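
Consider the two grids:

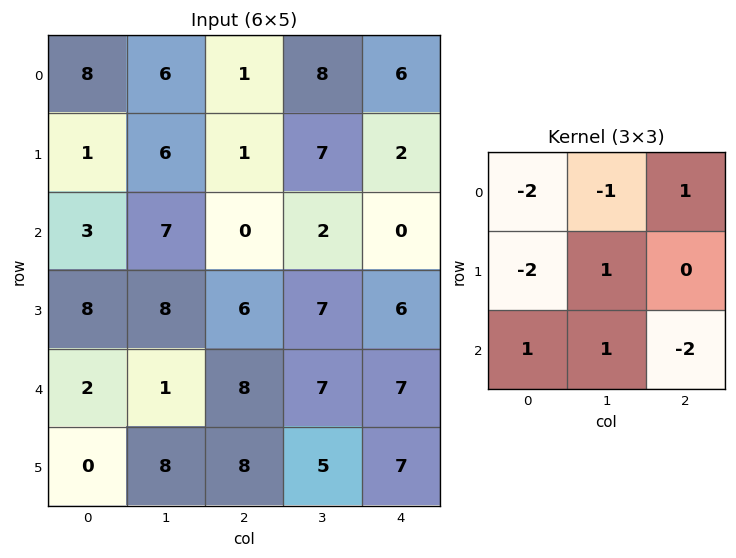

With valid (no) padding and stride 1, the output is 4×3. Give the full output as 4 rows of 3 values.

-7 -13 3
-2 -20 -4
-34 -27 -6
-29 -3 -23

Output[0,0]: The receptive field on the input at this output position is [8 6 1 / 1 6 1 / 3 7 0]. Elementwise product with the kernel and sum: 8·-2 + 6·-1 + 1·1 + 1·-2 + 6·1 + 3·1 + 7·1 + 0·-2.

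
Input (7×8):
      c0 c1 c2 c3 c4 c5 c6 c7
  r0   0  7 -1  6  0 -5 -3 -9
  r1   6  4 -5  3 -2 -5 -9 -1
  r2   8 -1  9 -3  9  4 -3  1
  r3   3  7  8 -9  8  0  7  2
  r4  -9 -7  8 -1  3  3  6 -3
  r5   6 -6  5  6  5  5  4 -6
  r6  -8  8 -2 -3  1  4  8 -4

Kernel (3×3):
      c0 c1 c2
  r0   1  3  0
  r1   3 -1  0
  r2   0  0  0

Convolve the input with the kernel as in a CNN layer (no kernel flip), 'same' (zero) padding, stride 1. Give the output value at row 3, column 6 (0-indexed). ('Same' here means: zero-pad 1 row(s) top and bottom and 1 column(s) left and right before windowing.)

The receptive field on the zero-padded input at this output position is [4 -3 1 / 0 7 2 / 3 6 -3]. Elementwise product with the kernel and sum: 4·1 + -3·3 + 0·3 + 7·-1.

-12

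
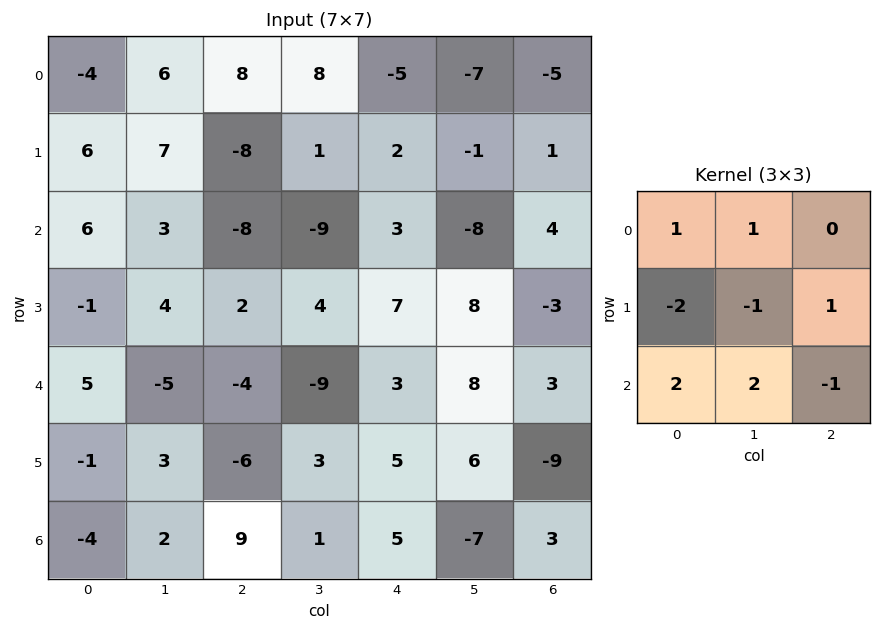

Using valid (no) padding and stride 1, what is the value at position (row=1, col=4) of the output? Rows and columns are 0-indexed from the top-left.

The receptive field on the input at this output position is [2 -1 1 / 3 -8 4 / 7 8 -3]. Elementwise product with the kernel and sum: 2·1 + -1·1 + 3·-2 + -8·-1 + 4·1 + 7·2 + 8·2 + -3·-1.

40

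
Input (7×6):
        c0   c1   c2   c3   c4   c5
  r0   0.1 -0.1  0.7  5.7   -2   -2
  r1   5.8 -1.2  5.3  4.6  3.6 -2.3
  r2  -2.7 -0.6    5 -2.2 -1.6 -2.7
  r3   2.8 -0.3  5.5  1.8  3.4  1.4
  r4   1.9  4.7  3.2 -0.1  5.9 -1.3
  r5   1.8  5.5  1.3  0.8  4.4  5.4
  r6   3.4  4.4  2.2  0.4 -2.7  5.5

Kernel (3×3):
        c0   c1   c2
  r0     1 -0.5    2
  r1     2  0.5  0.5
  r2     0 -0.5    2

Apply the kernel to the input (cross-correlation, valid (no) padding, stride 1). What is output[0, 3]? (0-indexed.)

7.95

The receptive field on the input at this output position is [5.7 -2 -2 / 4.6 3.6 -2.3 / -2.2 -1.6 -2.7]. Elementwise product with the kernel and sum: 5.7·1 + -2·-0.5 + -2·2 + 4.6·2 + 3.6·0.5 + -2.3·0.5 + -1.6·-0.5 + -2.7·2.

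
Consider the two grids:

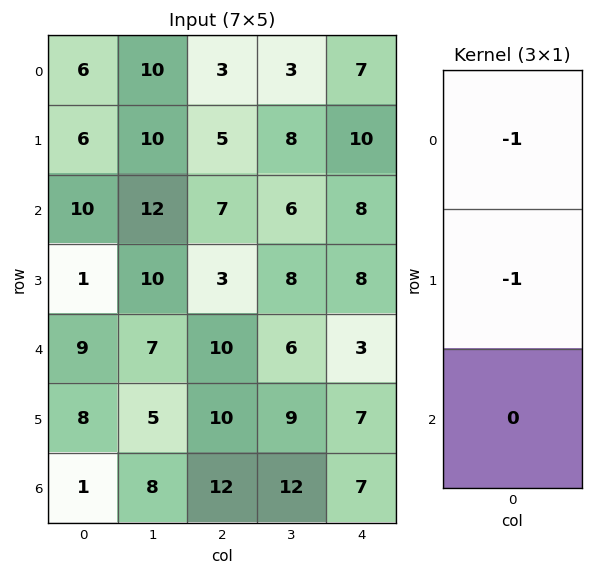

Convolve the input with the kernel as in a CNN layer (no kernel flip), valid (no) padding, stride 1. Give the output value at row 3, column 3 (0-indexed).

-14

The receptive field on the input at this output position is [8 / 6 / 9]. Elementwise product with the kernel and sum: 8·-1 + 6·-1.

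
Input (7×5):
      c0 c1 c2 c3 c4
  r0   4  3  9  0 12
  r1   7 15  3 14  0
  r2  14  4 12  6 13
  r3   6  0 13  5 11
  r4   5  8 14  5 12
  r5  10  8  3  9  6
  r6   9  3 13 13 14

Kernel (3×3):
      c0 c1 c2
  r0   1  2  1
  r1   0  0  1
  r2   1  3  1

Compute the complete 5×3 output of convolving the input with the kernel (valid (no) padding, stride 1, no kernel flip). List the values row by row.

Output[0,0]: The receptive field on the input at this output position is [4 3 9 / 7 15 3 / 14 4 12]. Elementwise product with the kernel and sum: 4·1 + 3·2 + 9·1 + 3·1 + 14·1 + 4·3 + 12·1.

60 81 64
71 85 83
90 94 89
70 62 82
69 105 108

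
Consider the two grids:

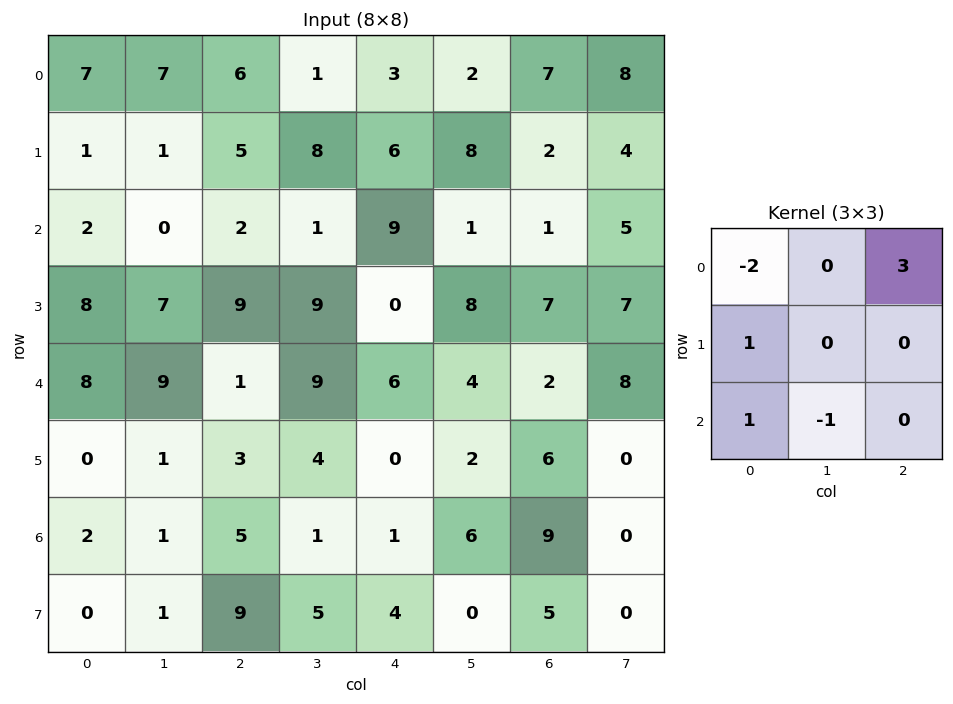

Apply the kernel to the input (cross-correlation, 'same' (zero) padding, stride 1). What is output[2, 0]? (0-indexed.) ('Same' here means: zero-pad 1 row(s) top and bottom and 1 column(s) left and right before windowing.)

-5

The receptive field on the zero-padded input at this output position is [0 1 1 / 0 2 0 / 0 8 7]. Elementwise product with the kernel and sum: 0·-2 + 1·3 + 0·1 + 0·1 + 8·-1.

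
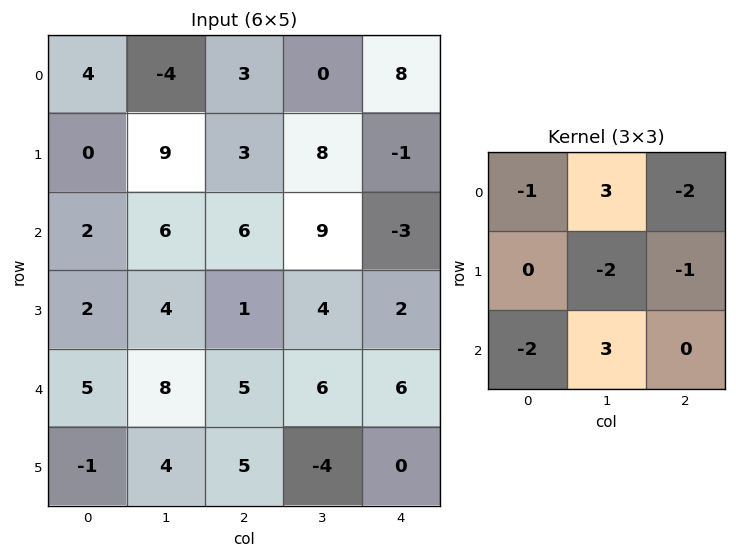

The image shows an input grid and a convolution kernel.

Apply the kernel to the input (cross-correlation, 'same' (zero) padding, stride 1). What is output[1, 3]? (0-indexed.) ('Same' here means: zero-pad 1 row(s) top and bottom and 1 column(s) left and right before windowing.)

The receptive field on the zero-padded input at this output position is [3 0 8 / 3 8 -1 / 6 9 -3]. Elementwise product with the kernel and sum: 3·-1 + 0·3 + 8·-2 + 8·-2 + -1·-1 + 6·-2 + 9·3.

-19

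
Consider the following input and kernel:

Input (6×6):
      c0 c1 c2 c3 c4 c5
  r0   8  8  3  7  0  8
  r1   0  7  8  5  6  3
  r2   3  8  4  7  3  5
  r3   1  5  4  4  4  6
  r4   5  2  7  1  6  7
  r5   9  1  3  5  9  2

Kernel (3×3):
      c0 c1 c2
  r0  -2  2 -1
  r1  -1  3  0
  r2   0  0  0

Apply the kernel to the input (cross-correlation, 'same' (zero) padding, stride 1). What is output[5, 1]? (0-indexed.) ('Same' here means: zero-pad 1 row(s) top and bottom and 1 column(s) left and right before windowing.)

-19

The receptive field on the zero-padded input at this output position is [5 2 7 / 9 1 3 / 0 0 0]. Elementwise product with the kernel and sum: 5·-2 + 2·2 + 7·-1 + 9·-1 + 1·3.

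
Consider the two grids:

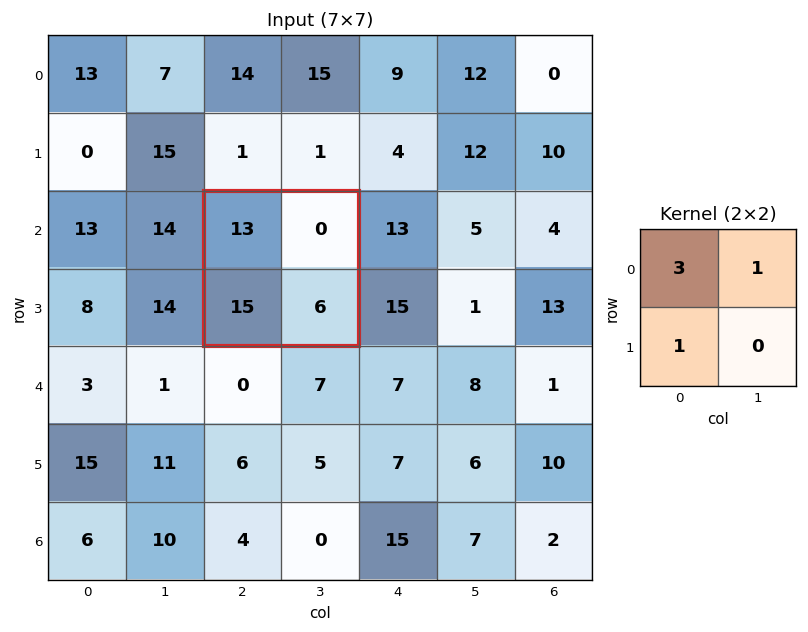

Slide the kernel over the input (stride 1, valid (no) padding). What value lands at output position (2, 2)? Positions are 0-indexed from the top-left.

54

The receptive field on the input at this output position is [13 0 / 15 6]. Elementwise product with the kernel and sum: 13·3 + 0·1 + 15·1.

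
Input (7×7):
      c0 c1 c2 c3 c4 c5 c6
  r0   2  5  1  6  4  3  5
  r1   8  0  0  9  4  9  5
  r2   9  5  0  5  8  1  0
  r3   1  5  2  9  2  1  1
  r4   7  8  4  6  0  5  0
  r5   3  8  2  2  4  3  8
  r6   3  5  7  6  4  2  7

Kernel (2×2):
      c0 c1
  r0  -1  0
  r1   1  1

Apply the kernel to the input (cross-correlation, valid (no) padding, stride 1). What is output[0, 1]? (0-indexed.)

The receptive field on the input at this output position is [5 1 / 0 0]. Elementwise product with the kernel and sum: 5·-1 + 0·1 + 0·1.

-5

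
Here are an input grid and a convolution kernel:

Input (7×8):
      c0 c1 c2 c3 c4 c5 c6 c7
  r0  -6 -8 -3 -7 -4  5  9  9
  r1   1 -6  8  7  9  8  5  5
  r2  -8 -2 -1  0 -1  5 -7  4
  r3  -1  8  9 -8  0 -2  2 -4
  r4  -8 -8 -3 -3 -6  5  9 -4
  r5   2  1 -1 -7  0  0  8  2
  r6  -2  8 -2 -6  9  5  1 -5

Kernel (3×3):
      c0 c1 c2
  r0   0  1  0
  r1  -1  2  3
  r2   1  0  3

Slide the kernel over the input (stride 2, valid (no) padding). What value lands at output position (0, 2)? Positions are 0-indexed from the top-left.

5

The receptive field on the input at this output position is [-4 5 9 / 9 8 5 / -1 5 -7]. Elementwise product with the kernel and sum: 5·1 + 9·-1 + 8·2 + 5·3 + -1·1 + -7·3.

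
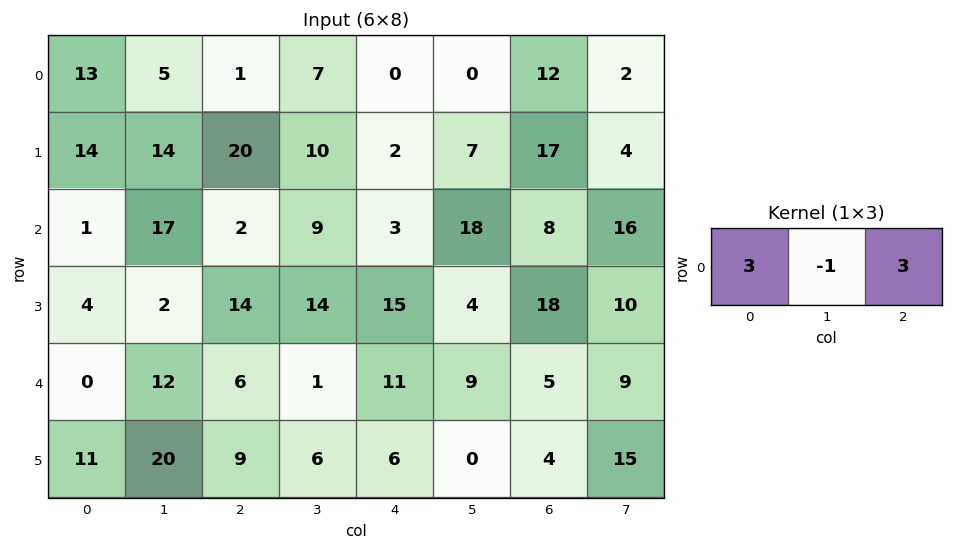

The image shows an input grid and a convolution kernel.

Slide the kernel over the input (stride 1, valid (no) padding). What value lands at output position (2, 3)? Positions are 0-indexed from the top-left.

The receptive field on the input at this output position is [9 3 18]. Elementwise product with the kernel and sum: 9·3 + 3·-1 + 18·3.

78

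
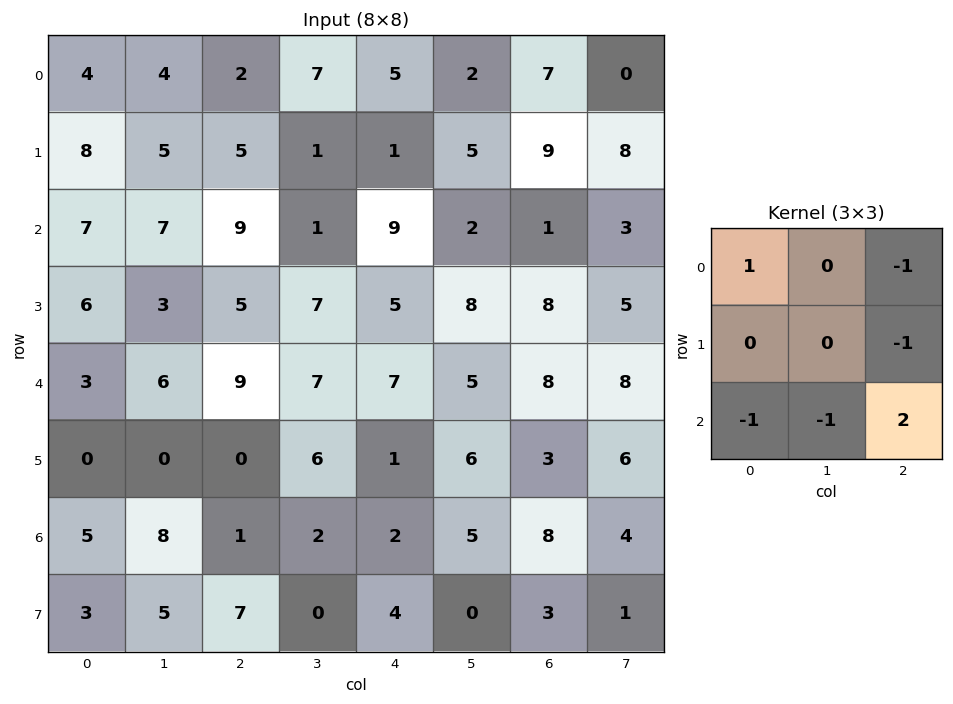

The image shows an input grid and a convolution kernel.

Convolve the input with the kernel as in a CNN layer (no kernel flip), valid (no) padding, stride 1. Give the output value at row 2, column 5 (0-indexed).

The receptive field on the input at this output position is [2 1 3 / 8 8 5 / 5 8 8]. Elementwise product with the kernel and sum: 2·1 + 3·-1 + 5·-1 + 5·-1 + 8·-1 + 8·2.

-3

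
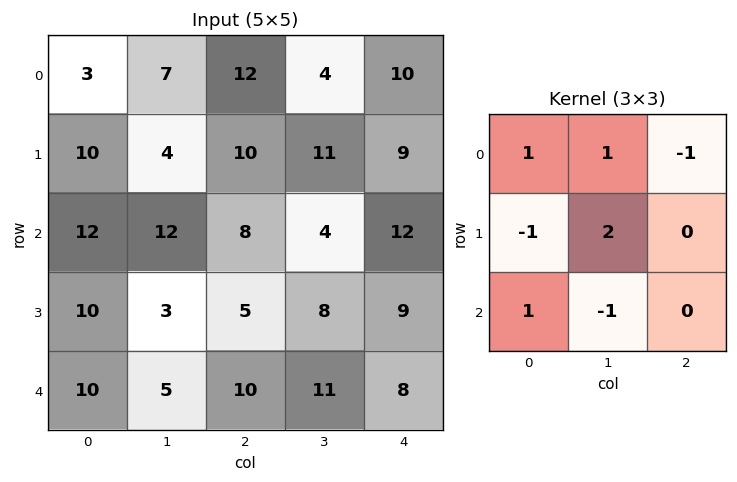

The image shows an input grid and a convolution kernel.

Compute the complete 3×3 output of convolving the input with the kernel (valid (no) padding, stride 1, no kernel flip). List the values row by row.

Output[0,0]: The receptive field on the input at this output position is [3 7 12 / 10 4 10 / 12 12 8]. Elementwise product with the kernel and sum: 3·1 + 7·1 + 12·-1 + 10·-1 + 4·2 + 12·1 + 12·-1.
Output[0,1]: The receptive field on the input at this output position is [7 12 4 / 4 10 11 / 12 8 4]. Elementwise product with the kernel and sum: 7·1 + 12·1 + 4·-1 + 4·-1 + 10·2 + 12·1 + 8·-1.

-4 35 22
23 5 9
17 18 10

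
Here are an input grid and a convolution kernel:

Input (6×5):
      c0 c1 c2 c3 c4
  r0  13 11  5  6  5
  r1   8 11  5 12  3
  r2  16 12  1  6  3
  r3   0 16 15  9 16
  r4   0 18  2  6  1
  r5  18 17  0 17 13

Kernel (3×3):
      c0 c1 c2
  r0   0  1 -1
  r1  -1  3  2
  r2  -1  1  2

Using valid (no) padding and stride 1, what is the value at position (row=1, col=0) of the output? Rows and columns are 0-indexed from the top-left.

The receptive field on the input at this output position is [8 11 5 / 16 12 1 / 0 16 15]. Elementwise product with the kernel and sum: 11·1 + 5·-1 + 16·-1 + 12·3 + 1·2 + 0·-1 + 16·1 + 15·2.

74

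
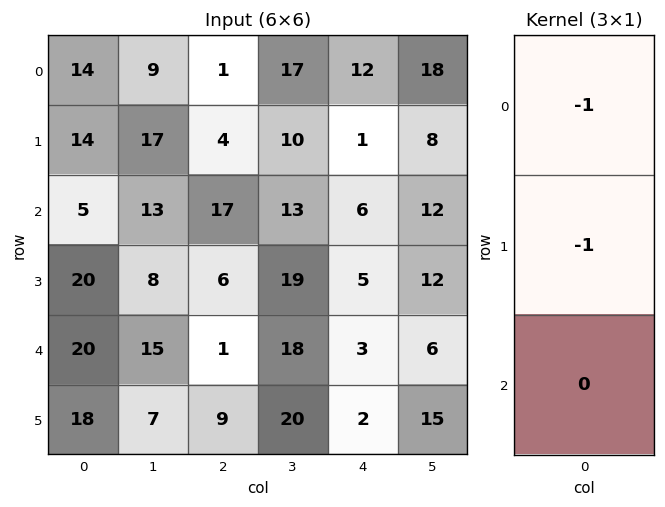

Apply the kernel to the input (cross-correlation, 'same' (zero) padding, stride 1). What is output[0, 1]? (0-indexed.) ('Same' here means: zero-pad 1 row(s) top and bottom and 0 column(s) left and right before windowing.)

The receptive field on the zero-padded input at this output position is [0 / 9 / 17]. Elementwise product with the kernel and sum: 0·-1 + 9·-1.

-9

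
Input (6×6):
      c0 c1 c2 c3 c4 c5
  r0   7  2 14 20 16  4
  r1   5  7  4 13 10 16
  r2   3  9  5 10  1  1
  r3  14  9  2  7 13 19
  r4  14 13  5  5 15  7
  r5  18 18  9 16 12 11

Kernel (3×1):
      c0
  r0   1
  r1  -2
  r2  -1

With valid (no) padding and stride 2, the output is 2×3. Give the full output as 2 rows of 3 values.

Output[0,0]: The receptive field on the input at this output position is [7 / 5 / 3]. Elementwise product with the kernel and sum: 7·1 + 5·-2 + 3·-1.

-6 1 -5
-39 -4 -40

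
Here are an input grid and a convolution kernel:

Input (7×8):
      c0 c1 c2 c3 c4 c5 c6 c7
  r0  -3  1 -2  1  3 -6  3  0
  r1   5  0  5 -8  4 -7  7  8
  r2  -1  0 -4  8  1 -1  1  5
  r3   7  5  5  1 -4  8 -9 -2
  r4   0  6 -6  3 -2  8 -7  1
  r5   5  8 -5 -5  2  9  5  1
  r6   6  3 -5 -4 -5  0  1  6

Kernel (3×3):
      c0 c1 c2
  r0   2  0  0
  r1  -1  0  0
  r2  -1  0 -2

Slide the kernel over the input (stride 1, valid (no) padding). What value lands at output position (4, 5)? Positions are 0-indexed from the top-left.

-5

The receptive field on the input at this output position is [8 -7 1 / 9 5 1 / 0 1 6]. Elementwise product with the kernel and sum: 8·2 + 9·-1 + 0·-1 + 6·-2.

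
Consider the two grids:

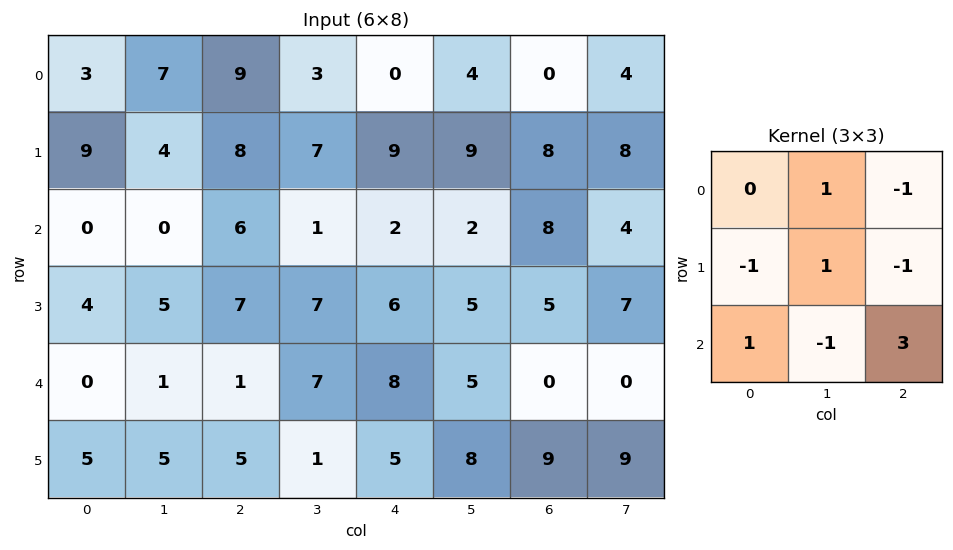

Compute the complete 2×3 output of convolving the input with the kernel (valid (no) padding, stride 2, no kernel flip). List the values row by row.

Output[0,0]: The receptive field on the input at this output position is [3 7 9 / 9 4 8 / 0 0 6]. Elementwise product with the kernel and sum: 7·1 + 9·-1 + 9·-1 + 4·1 + 8·-1 + 0·1 + 0·-1 + 6·3.

3 4 20
-10 11 -9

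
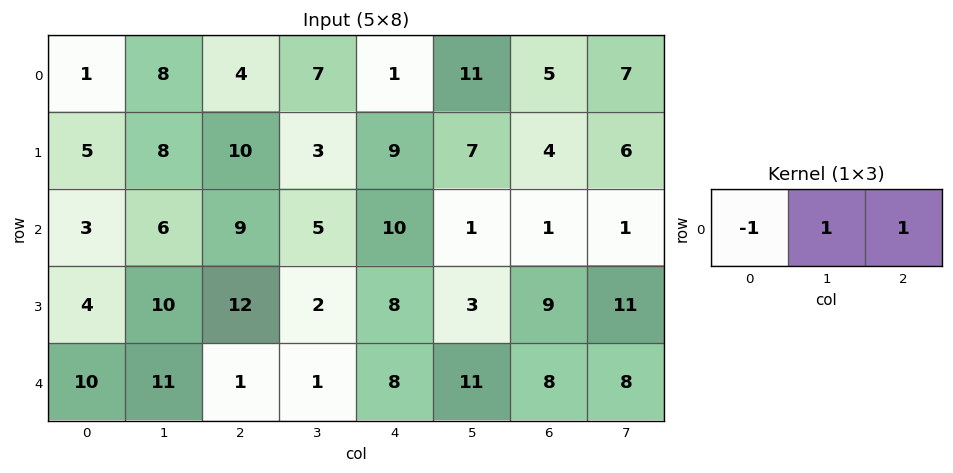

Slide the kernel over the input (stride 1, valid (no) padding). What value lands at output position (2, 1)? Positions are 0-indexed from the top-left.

8

The receptive field on the input at this output position is [6 9 5]. Elementwise product with the kernel and sum: 6·-1 + 9·1 + 5·1.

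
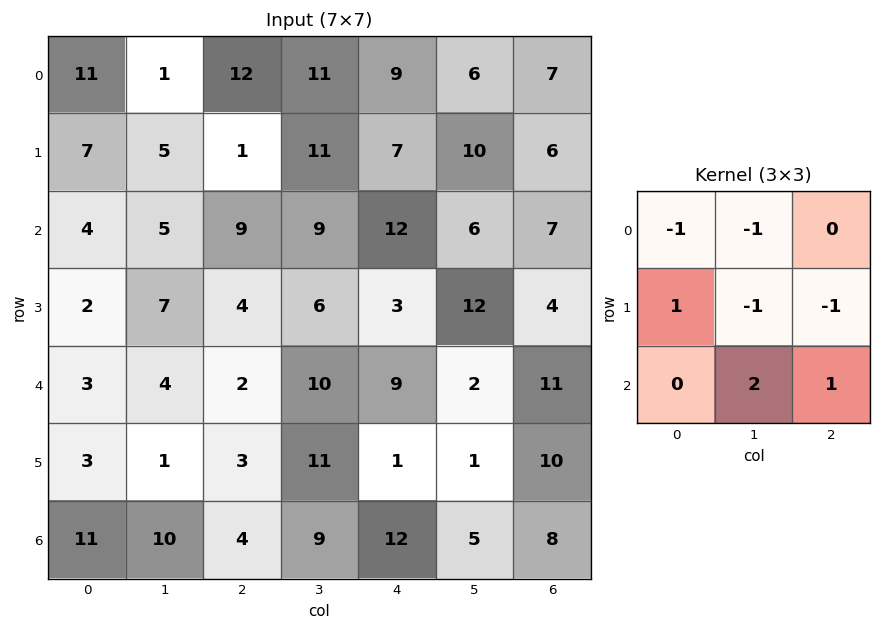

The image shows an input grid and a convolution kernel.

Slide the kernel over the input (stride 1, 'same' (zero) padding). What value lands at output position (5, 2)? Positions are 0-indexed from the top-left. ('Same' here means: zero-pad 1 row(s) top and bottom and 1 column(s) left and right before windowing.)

-2

The receptive field on the zero-padded input at this output position is [4 2 10 / 1 3 11 / 10 4 9]. Elementwise product with the kernel and sum: 4·-1 + 2·-1 + 1·1 + 3·-1 + 11·-1 + 4·2 + 9·1.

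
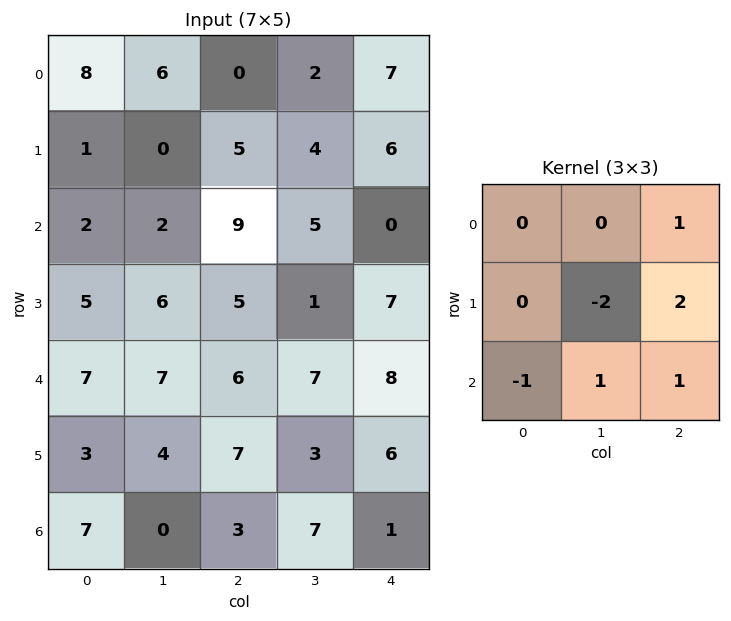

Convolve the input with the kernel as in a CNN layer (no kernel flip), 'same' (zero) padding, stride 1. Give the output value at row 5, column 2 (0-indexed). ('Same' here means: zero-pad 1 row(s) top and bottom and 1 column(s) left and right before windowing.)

9

The receptive field on the zero-padded input at this output position is [7 6 7 / 4 7 3 / 0 3 7]. Elementwise product with the kernel and sum: 7·1 + 7·-2 + 3·2 + 0·-1 + 3·1 + 7·1.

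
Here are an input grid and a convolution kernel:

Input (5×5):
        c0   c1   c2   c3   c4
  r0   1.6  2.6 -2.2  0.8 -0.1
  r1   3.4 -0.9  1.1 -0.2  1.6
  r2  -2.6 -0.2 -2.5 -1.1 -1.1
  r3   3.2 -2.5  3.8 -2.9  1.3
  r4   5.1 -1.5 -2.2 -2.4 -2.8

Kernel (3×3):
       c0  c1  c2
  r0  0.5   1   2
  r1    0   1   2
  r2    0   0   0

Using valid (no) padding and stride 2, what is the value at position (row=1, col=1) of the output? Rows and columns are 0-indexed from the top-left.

The receptive field on the input at this output position is [-2.5 -1.1 -1.1 / 3.8 -2.9 1.3 / -2.2 -2.4 -2.8]. Elementwise product with the kernel and sum: -2.5·0.5 + -1.1·1 + -1.1·2 + -2.9·1 + 1.3·2.

-4.85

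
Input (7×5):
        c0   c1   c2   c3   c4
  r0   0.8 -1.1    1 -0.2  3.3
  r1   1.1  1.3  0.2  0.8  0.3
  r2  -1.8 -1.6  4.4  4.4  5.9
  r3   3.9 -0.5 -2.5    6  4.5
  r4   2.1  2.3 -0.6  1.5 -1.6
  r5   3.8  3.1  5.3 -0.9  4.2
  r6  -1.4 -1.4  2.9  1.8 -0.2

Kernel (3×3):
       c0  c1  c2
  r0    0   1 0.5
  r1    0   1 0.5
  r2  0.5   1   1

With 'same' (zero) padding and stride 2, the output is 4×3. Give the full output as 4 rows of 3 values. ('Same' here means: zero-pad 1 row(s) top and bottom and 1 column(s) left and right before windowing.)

2.65 2.55 4
2.55 10.45 13.7
13.8 6.6 6.65
3.25 8.65 4

Output[0,0]: The receptive field on the zero-padded input at this output position is [0 0 0 / 0 0.8 -1.1 / 0 1.1 1.3]. Elementwise product with the kernel and sum: 0·1 + 0·0.5 + 0.8·1 + -1.1·0.5 + 0·0.5 + 1.1·1 + 1.3·1.
Output[0,1]: The receptive field on the zero-padded input at this output position is [0 0 0 / -1.1 1 -0.2 / 1.3 0.2 0.8]. Elementwise product with the kernel and sum: 0·1 + 0·0.5 + 1·1 + -0.2·0.5 + 1.3·0.5 + 0.2·1 + 0.8·1.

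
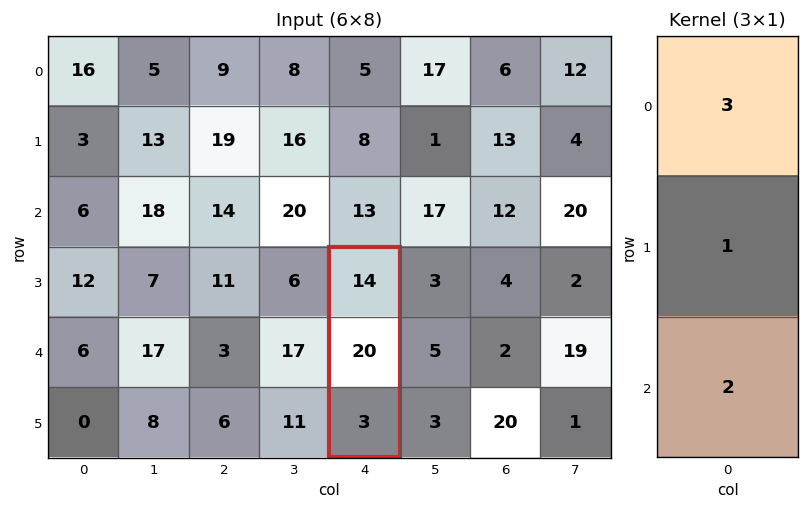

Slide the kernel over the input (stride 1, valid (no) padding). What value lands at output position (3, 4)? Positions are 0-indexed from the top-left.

The receptive field on the input at this output position is [14 / 20 / 3]. Elementwise product with the kernel and sum: 14·3 + 20·1 + 3·2.

68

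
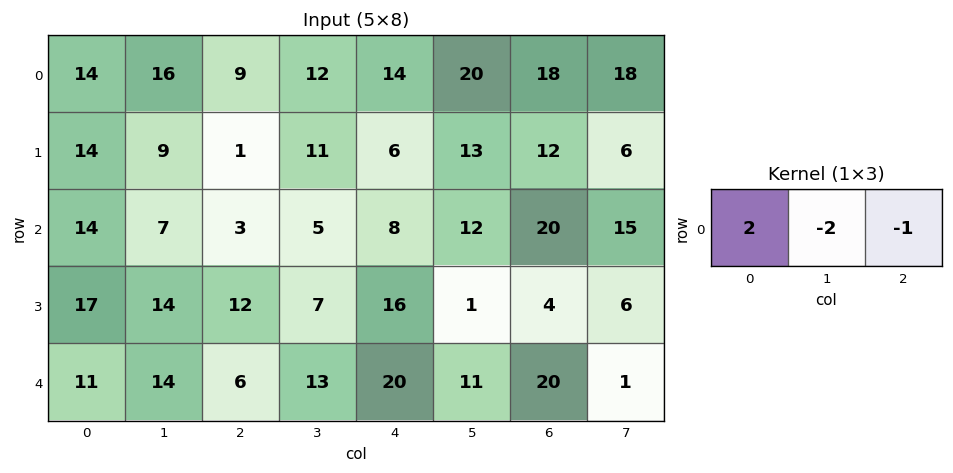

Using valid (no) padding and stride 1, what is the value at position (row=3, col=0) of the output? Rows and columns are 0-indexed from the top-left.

The receptive field on the input at this output position is [17 14 12]. Elementwise product with the kernel and sum: 17·2 + 14·-2 + 12·-1.

-6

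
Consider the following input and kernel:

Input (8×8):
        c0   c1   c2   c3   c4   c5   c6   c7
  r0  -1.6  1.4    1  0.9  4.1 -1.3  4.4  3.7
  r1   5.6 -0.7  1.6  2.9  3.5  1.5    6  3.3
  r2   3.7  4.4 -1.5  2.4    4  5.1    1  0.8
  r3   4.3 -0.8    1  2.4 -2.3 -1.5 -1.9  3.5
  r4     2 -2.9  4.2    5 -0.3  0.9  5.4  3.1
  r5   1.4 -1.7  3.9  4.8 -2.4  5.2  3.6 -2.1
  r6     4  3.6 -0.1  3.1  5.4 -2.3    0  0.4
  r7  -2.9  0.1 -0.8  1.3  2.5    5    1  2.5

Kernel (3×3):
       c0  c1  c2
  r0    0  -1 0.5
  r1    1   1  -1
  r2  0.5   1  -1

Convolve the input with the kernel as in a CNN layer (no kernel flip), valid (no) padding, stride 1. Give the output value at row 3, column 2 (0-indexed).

15.1

The receptive field on the input at this output position is [1 2.4 -2.3 / 4.2 5 -0.3 / 3.9 4.8 -2.4]. Elementwise product with the kernel and sum: 2.4·-1 + -2.3·0.5 + 4.2·1 + 5·1 + -0.3·-1 + 3.9·0.5 + 4.8·1 + -2.4·-1.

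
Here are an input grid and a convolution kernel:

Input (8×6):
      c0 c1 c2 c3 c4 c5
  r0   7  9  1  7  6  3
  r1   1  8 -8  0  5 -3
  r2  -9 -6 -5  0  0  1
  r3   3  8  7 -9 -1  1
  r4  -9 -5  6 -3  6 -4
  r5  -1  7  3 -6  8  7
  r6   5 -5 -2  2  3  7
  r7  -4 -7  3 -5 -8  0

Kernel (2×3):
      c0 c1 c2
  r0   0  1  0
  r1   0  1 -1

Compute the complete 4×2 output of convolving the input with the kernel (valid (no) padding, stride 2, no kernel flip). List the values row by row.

Output[0,0]: The receptive field on the input at this output position is [7 9 1 / 1 8 -8]. Elementwise product with the kernel and sum: 9·1 + 8·1 + -8·-1.

25 2
-5 -8
-1 -17
-15 5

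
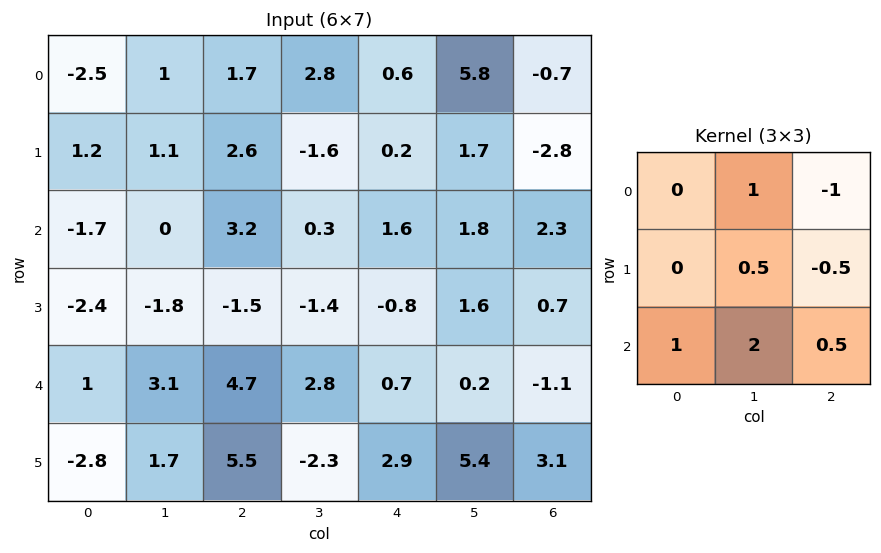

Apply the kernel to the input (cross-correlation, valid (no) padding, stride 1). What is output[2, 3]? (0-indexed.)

2.9

The receptive field on the input at this output position is [0.3 1.6 1.8 / -1.4 -0.8 1.6 / 2.8 0.7 0.2]. Elementwise product with the kernel and sum: 1.6·1 + 1.8·-1 + -0.8·0.5 + 1.6·-0.5 + 2.8·1 + 0.7·2 + 0.2·0.5.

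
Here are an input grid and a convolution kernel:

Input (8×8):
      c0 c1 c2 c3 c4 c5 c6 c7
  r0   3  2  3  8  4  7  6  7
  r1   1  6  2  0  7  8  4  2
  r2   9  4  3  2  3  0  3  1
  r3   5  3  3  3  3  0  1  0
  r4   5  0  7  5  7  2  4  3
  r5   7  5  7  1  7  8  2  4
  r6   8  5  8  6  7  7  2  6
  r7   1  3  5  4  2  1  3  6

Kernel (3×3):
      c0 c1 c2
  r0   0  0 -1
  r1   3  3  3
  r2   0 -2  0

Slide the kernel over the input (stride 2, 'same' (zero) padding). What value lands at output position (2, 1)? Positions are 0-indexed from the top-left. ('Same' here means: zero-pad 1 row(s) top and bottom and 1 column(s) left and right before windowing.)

19

The receptive field on the zero-padded input at this output position is [3 3 3 / 0 7 5 / 5 7 1]. Elementwise product with the kernel and sum: 3·-1 + 0·3 + 7·3 + 5·3 + 7·-2.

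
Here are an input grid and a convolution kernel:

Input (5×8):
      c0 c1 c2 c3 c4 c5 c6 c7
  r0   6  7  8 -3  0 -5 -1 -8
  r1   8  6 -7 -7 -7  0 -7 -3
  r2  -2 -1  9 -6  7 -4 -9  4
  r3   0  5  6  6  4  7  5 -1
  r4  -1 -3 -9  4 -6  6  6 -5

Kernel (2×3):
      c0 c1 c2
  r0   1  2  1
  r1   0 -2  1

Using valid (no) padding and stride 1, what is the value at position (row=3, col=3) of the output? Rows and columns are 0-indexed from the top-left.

The receptive field on the input at this output position is [6 4 7 / 4 -6 6]. Elementwise product with the kernel and sum: 6·1 + 4·2 + 7·1 + -6·-2 + 6·1.

39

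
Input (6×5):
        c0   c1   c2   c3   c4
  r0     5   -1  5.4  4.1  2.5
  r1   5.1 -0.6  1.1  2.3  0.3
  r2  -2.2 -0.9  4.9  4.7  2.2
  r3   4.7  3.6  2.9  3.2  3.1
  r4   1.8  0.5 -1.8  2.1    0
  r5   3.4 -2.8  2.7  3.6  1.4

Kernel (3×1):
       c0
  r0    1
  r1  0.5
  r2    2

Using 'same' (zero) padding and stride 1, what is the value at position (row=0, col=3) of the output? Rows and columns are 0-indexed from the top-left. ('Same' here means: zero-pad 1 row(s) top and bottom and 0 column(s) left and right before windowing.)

6.65

The receptive field on the zero-padded input at this output position is [0 / 4.1 / 2.3]. Elementwise product with the kernel and sum: 0·1 + 4.1·0.5 + 2.3·2.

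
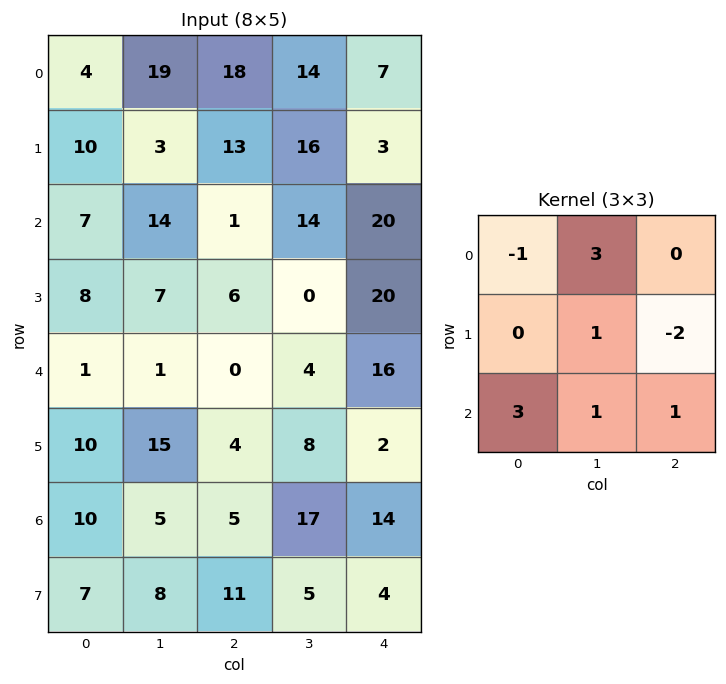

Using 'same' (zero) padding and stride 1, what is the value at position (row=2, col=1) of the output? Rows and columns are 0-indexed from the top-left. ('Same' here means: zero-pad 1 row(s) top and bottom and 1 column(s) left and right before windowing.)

48

The receptive field on the zero-padded input at this output position is [10 3 13 / 7 14 1 / 8 7 6]. Elementwise product with the kernel and sum: 10·-1 + 3·3 + 14·1 + 1·-2 + 8·3 + 7·1 + 6·1.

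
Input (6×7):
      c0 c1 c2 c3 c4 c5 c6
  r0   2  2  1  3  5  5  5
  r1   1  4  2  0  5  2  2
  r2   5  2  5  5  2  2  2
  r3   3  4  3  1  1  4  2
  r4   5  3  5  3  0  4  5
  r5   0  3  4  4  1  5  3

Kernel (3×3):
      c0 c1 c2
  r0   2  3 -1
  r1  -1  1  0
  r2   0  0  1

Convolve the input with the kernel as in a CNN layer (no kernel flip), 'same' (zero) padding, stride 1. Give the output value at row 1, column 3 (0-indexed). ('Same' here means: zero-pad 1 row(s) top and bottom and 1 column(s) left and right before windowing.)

The receptive field on the zero-padded input at this output position is [1 3 5 / 2 0 5 / 5 5 2]. Elementwise product with the kernel and sum: 1·2 + 3·3 + 5·-1 + 2·-1 + 0·1 + 2·1.

6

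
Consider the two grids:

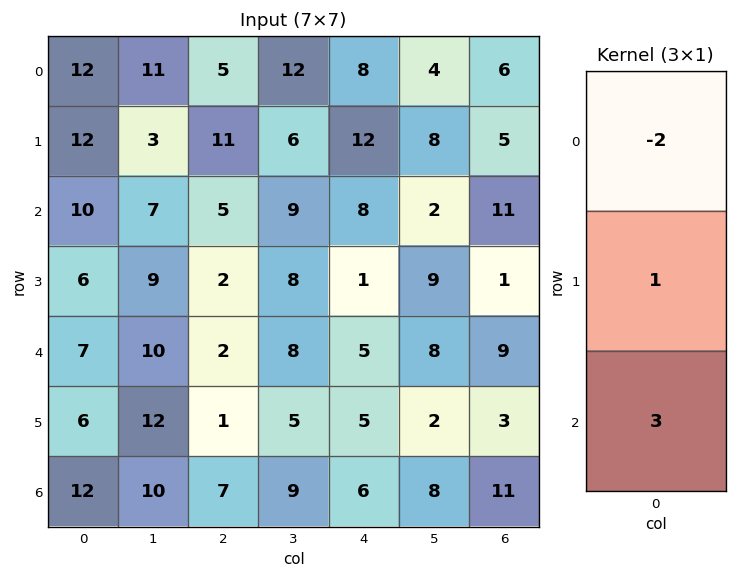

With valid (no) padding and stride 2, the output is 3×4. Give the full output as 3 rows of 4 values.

18 16 20 26
7 -2 0 6
28 18 13 18

Output[0,0]: The receptive field on the input at this output position is [12 / 12 / 10]. Elementwise product with the kernel and sum: 12·-2 + 12·1 + 10·3.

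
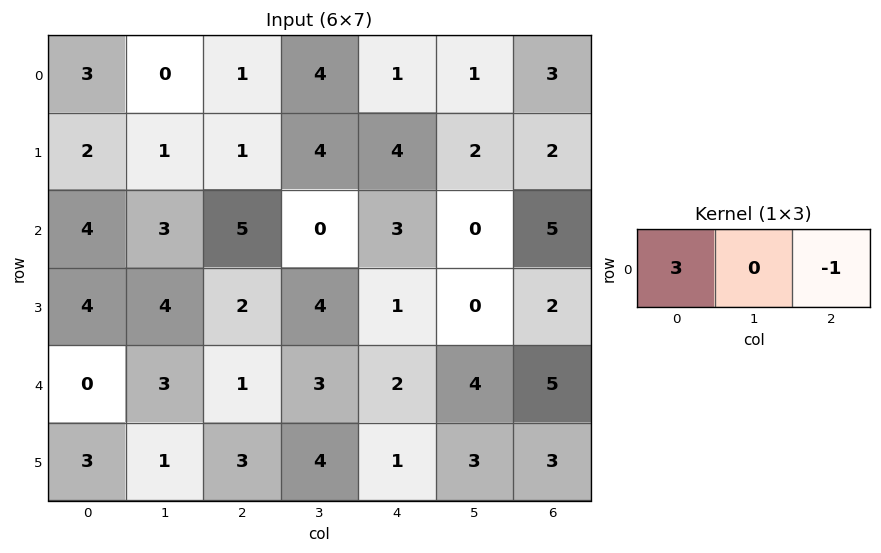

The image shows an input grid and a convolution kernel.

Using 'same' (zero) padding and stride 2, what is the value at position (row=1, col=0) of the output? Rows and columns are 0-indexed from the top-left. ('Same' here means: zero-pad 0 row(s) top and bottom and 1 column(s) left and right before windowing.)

-3

The receptive field on the zero-padded input at this output position is [0 4 3]. Elementwise product with the kernel and sum: 0·3 + 3·-1.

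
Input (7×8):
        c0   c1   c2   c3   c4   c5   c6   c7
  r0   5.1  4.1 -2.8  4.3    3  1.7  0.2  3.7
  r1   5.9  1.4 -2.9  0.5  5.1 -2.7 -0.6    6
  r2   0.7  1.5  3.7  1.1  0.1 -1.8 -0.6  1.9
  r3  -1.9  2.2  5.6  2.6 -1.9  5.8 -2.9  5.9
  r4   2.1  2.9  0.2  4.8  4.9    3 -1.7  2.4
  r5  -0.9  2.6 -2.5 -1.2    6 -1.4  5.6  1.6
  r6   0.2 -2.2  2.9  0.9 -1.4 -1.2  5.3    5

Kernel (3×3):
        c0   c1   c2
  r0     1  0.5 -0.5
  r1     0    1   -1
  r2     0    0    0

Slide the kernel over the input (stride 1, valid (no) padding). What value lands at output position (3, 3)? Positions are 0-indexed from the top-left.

The receptive field on the input at this output position is [2.6 -1.9 5.8 / 4.8 4.9 3 / -1.2 6 -1.4]. Elementwise product with the kernel and sum: 2.6·1 + -1.9·0.5 + 5.8·-0.5 + 4.9·1 + 3·-1.

0.65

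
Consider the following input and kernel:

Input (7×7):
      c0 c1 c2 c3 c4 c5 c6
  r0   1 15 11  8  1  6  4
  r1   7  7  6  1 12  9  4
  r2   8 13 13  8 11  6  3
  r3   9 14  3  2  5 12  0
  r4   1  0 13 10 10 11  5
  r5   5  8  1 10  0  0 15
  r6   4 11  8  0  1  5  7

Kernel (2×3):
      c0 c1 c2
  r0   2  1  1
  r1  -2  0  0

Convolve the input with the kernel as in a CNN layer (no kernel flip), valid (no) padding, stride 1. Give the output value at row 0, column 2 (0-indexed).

The receptive field on the input at this output position is [11 8 1 / 6 1 12]. Elementwise product with the kernel and sum: 11·2 + 8·1 + 1·1 + 6·-2.

19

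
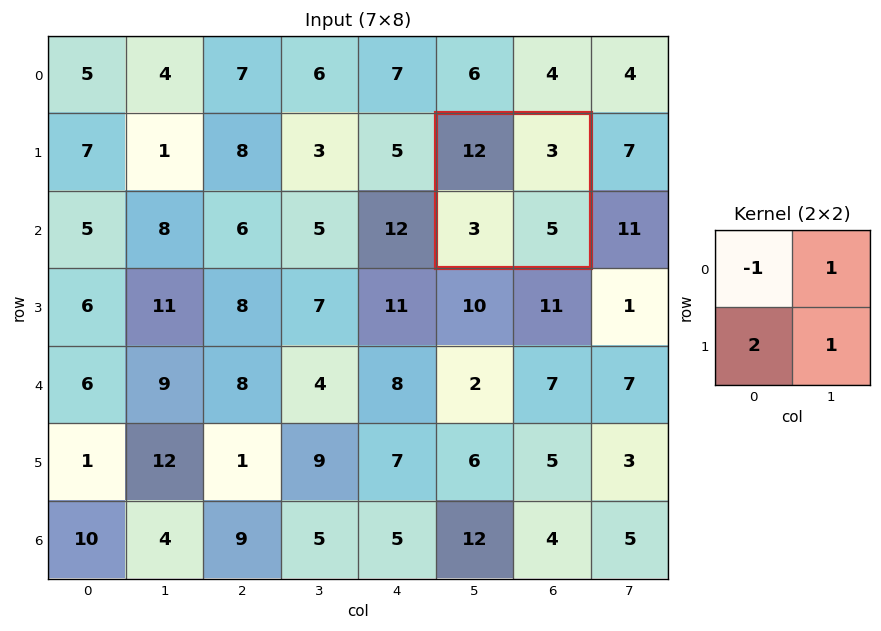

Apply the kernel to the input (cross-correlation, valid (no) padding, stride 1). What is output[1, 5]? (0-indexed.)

The receptive field on the input at this output position is [12 3 / 3 5]. Elementwise product with the kernel and sum: 12·-1 + 3·1 + 3·2 + 5·1.

2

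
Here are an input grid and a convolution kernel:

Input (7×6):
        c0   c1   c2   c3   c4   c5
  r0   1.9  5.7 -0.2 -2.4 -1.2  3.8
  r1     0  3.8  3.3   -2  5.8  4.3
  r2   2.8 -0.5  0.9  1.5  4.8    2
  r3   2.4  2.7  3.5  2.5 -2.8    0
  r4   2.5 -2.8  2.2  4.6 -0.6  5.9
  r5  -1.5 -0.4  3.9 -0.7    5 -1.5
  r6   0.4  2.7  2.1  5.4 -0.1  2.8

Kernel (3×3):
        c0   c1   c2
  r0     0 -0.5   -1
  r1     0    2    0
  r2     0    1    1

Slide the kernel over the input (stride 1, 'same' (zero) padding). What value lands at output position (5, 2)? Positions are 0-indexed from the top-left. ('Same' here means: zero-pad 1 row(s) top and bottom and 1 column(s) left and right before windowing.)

9.6

The receptive field on the zero-padded input at this output position is [-2.8 2.2 4.6 / -0.4 3.9 -0.7 / 2.7 2.1 5.4]. Elementwise product with the kernel and sum: 2.2·-0.5 + 4.6·-1 + 3.9·2 + 2.1·1 + 5.4·1.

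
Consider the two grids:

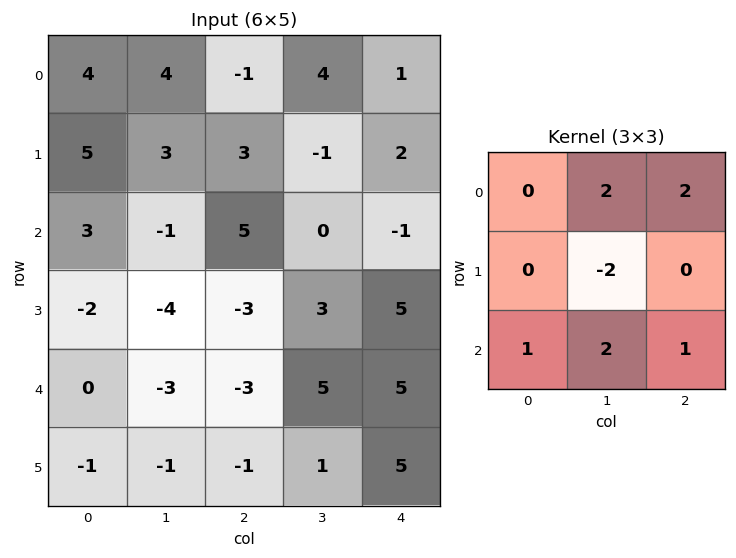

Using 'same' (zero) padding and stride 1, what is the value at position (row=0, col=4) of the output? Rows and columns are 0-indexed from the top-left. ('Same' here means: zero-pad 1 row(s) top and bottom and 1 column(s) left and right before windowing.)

The receptive field on the zero-padded input at this output position is [0 0 0 / 4 1 0 / -1 2 0]. Elementwise product with the kernel and sum: 0·2 + 0·2 + 1·-2 + -1·1 + 2·2 + 0·1.

1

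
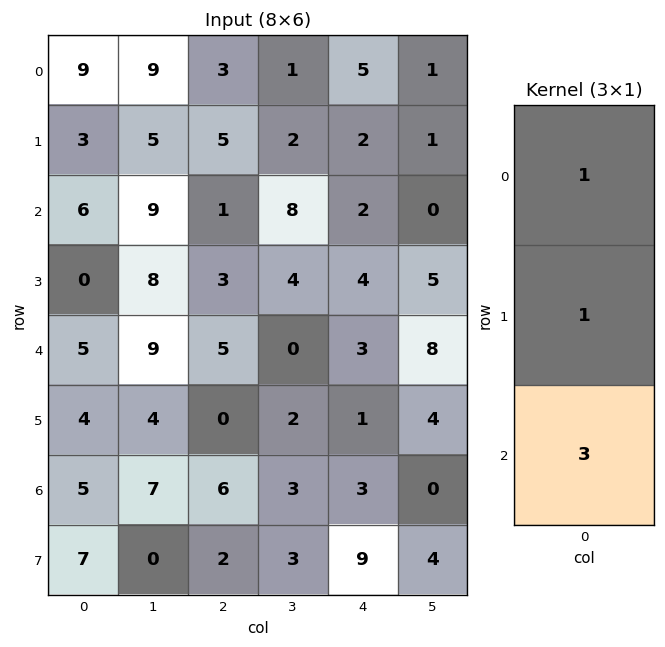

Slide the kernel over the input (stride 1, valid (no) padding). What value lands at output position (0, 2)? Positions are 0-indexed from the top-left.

11

The receptive field on the input at this output position is [3 / 5 / 1]. Elementwise product with the kernel and sum: 3·1 + 5·1 + 1·3.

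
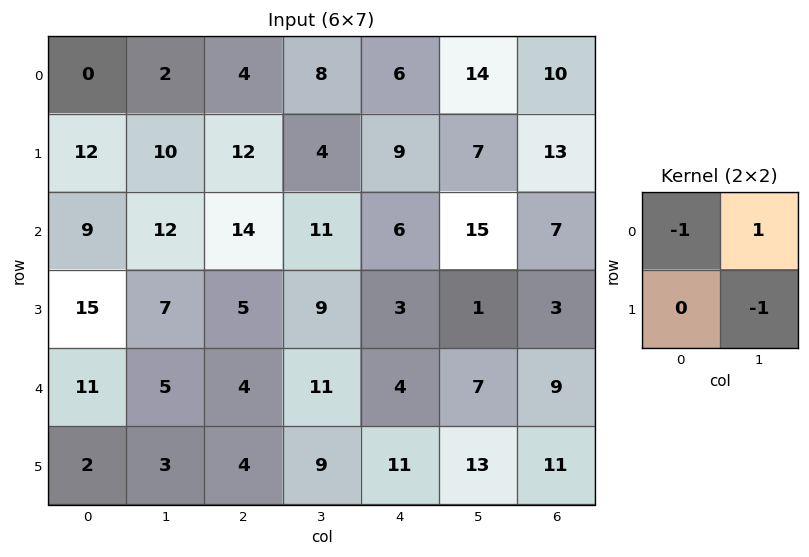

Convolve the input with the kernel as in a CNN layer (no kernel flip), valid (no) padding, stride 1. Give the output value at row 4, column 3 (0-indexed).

The receptive field on the input at this output position is [11 4 / 9 11]. Elementwise product with the kernel and sum: 11·-1 + 4·1 + 11·-1.

-18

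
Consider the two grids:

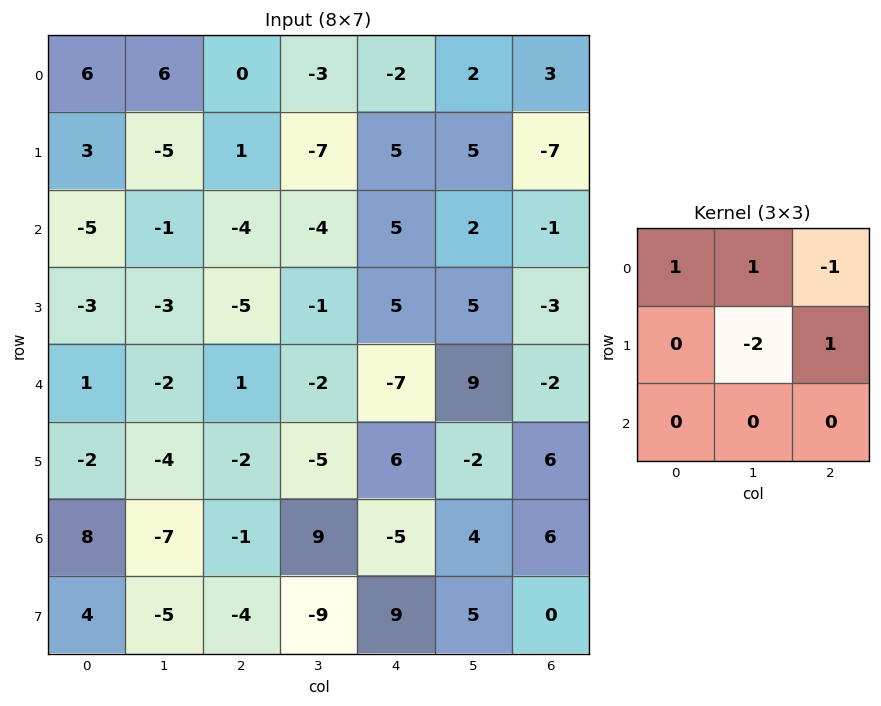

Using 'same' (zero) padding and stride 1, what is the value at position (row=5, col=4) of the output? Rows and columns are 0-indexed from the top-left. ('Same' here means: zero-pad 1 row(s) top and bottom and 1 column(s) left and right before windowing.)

The receptive field on the zero-padded input at this output position is [-2 -7 9 / -5 6 -2 / 9 -5 4]. Elementwise product with the kernel and sum: -2·1 + -7·1 + 9·-1 + 6·-2 + -2·1.

-32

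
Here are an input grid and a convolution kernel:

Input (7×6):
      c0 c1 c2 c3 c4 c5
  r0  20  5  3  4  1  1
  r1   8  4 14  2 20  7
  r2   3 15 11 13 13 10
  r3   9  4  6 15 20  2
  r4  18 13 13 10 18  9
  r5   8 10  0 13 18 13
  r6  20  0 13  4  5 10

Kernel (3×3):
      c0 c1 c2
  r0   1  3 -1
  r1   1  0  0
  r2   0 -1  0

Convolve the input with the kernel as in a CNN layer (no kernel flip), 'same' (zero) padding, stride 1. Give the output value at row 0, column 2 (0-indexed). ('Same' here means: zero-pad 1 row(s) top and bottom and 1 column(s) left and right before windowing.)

The receptive field on the zero-padded input at this output position is [0 0 0 / 5 3 4 / 4 14 2]. Elementwise product with the kernel and sum: 0·1 + 0·3 + 0·-1 + 5·1 + 14·-1.

-9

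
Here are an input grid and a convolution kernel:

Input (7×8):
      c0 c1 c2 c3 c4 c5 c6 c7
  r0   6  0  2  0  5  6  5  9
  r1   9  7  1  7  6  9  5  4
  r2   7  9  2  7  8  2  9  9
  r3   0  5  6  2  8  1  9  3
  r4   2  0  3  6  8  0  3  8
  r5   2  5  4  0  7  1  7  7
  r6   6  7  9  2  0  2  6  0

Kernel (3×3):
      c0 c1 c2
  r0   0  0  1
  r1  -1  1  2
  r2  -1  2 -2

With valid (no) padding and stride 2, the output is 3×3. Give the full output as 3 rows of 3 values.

9 19 -4
11 13 6
4 13 3

Output[0,0]: The receptive field on the input at this output position is [6 0 2 / 9 7 1 / 7 9 2]. Elementwise product with the kernel and sum: 2·1 + 9·-1 + 7·1 + 1·2 + 7·-1 + 9·2 + 2·-2.
Output[0,1]: The receptive field on the input at this output position is [2 0 5 / 1 7 6 / 2 7 8]. Elementwise product with the kernel and sum: 5·1 + 1·-1 + 7·1 + 6·2 + 2·-1 + 7·2 + 8·-2.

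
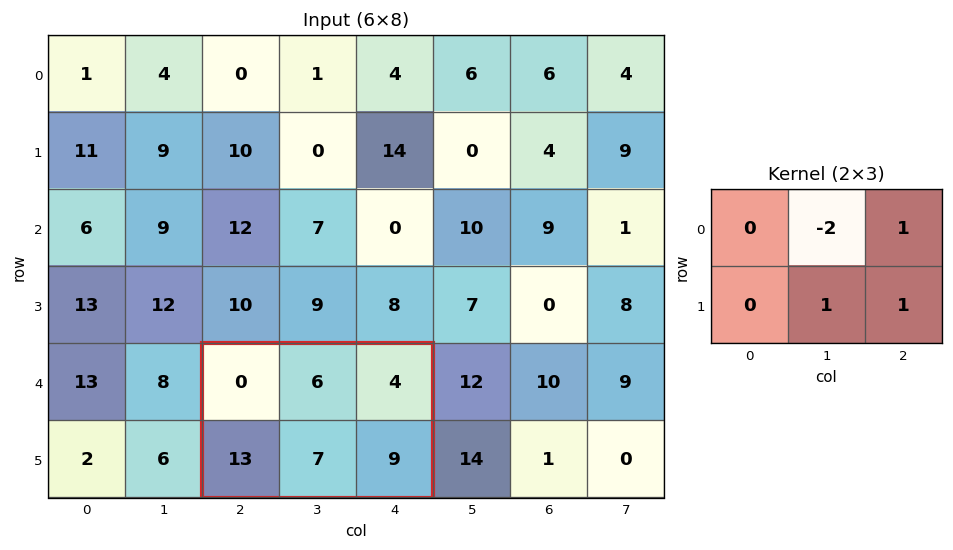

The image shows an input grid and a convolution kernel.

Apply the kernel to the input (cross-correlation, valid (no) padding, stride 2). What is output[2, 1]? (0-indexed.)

8

The receptive field on the input at this output position is [0 6 4 / 13 7 9]. Elementwise product with the kernel and sum: 6·-2 + 4·1 + 7·1 + 9·1.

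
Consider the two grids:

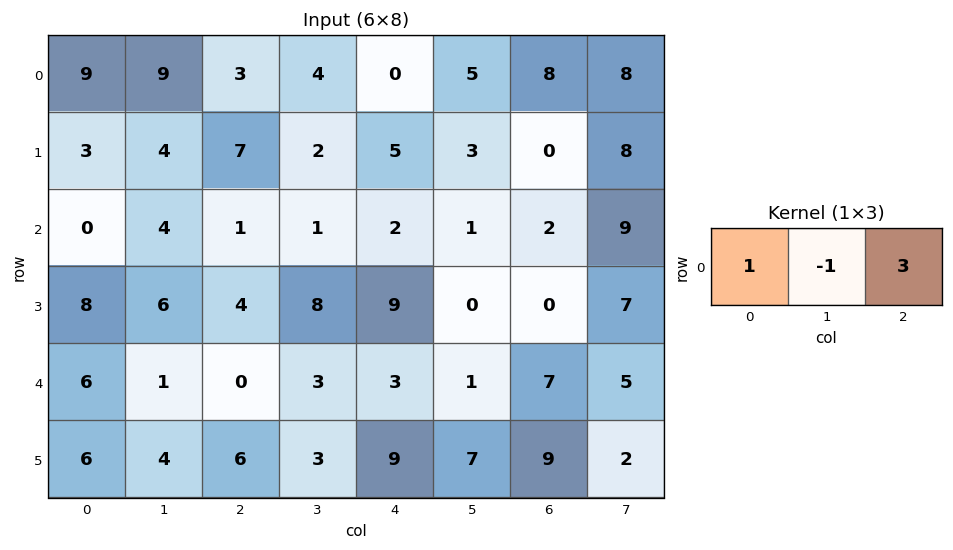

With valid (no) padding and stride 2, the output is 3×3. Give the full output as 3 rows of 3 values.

9 -1 19
-1 6 7
5 6 23

Output[0,0]: The receptive field on the input at this output position is [9 9 3]. Elementwise product with the kernel and sum: 9·1 + 9·-1 + 3·3.
Output[0,1]: The receptive field on the input at this output position is [3 4 0]. Elementwise product with the kernel and sum: 3·1 + 4·-1 + 0·3.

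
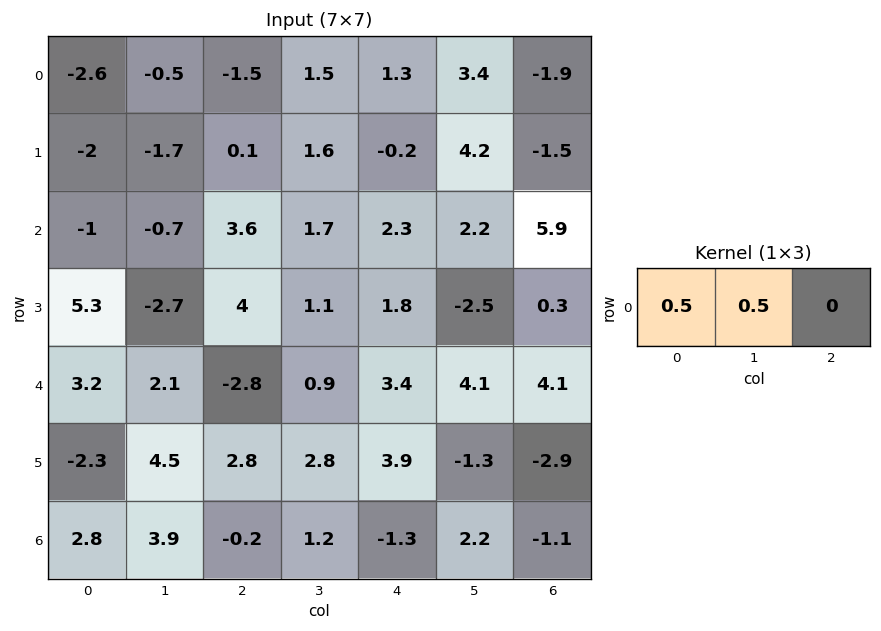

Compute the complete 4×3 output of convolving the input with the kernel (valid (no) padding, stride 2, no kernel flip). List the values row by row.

-1.55 0 2.35
-0.85 2.65 2.25
2.65 -0.95 3.75
3.35 0.5 0.45

Output[0,0]: The receptive field on the input at this output position is [-2.6 -0.5 -1.5]. Elementwise product with the kernel and sum: -2.6·0.5 + -0.5·0.5.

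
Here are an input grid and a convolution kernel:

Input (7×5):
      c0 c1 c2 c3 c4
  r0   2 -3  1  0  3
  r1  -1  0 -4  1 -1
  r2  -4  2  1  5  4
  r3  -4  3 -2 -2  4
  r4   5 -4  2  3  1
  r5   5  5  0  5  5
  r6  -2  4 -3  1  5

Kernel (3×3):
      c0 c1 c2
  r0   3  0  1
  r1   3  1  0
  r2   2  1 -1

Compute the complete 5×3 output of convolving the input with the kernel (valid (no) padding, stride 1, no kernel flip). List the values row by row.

-3 -13 -2
-20 14 -15
-16 9 5
12 2 7
40 10 2

Output[0,0]: The receptive field on the input at this output position is [2 -3 1 / -1 0 -4 / -4 2 1]. Elementwise product with the kernel and sum: 2·3 + 1·1 + -1·3 + 0·1 + -4·2 + 2·1 + 1·-1.
Output[0,1]: The receptive field on the input at this output position is [-3 1 0 / 0 -4 1 / 2 1 5]. Elementwise product with the kernel and sum: -3·3 + 0·1 + 0·3 + -4·1 + 2·2 + 1·1 + 5·-1.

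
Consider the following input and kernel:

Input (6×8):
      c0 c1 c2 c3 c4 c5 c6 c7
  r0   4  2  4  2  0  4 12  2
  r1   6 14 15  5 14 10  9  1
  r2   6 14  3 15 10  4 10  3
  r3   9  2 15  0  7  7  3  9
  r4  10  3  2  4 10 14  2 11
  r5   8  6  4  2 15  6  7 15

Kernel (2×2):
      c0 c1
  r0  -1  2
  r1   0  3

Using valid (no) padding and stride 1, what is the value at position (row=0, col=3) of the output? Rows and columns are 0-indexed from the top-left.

The receptive field on the input at this output position is [2 0 / 5 14]. Elementwise product with the kernel and sum: 2·-1 + 0·2 + 14·3.

40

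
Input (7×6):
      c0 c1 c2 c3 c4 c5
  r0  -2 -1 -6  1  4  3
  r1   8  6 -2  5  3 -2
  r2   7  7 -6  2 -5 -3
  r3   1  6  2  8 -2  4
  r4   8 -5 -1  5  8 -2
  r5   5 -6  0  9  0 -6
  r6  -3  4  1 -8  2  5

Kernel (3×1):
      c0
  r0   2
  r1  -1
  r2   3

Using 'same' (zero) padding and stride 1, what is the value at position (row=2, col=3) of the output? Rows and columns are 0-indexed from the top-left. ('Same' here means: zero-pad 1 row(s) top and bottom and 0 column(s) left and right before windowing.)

32

The receptive field on the zero-padded input at this output position is [5 / 2 / 8]. Elementwise product with the kernel and sum: 5·2 + 2·-1 + 8·3.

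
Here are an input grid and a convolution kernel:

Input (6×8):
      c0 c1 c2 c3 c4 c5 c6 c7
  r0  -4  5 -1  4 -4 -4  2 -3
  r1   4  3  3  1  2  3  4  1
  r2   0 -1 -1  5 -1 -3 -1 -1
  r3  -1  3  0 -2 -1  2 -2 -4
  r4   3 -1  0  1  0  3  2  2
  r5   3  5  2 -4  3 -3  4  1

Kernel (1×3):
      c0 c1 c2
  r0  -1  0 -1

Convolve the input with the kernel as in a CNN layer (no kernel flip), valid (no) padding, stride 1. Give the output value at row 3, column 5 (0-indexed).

The receptive field on the input at this output position is [2 -2 -4]. Elementwise product with the kernel and sum: 2·-1 + -4·-1.

2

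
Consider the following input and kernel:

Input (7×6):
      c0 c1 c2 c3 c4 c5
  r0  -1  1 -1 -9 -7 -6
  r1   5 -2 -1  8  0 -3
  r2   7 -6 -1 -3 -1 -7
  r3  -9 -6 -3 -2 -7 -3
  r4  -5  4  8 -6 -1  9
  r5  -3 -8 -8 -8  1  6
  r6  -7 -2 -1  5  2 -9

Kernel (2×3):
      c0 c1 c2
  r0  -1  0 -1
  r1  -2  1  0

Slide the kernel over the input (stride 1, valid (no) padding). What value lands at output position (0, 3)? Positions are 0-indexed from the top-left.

-1

The receptive field on the input at this output position is [-9 -7 -6 / 8 0 -3]. Elementwise product with the kernel and sum: -9·-1 + -6·-1 + 8·-2 + 0·1.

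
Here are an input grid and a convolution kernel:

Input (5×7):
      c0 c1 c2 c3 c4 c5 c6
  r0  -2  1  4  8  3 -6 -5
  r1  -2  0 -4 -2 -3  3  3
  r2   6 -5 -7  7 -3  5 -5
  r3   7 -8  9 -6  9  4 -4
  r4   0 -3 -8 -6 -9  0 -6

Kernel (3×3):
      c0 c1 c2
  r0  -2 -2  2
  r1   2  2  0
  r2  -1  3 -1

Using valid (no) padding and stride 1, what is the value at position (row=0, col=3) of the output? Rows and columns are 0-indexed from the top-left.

-65

The receptive field on the input at this output position is [8 3 -6 / -2 -3 3 / 7 -3 5]. Elementwise product with the kernel and sum: 8·-2 + 3·-2 + -6·2 + -2·2 + -3·2 + 7·-1 + -3·3 + 5·-1.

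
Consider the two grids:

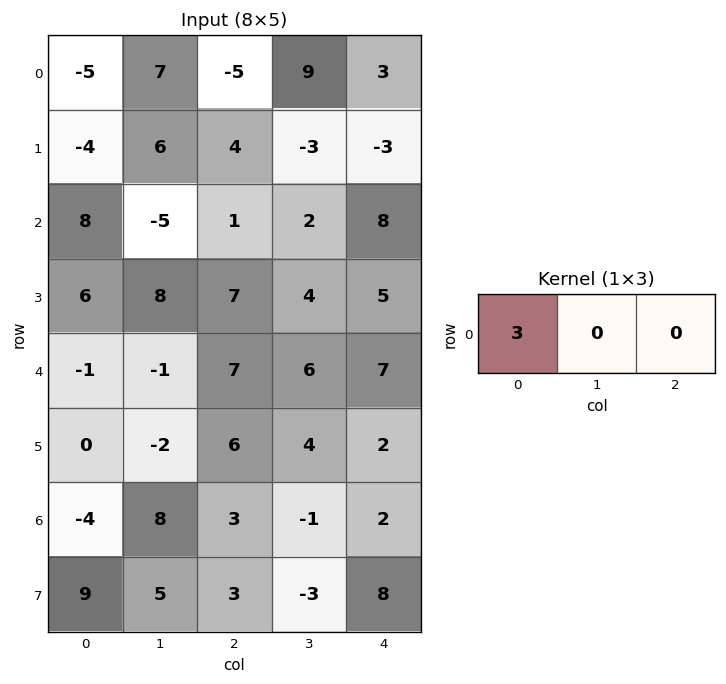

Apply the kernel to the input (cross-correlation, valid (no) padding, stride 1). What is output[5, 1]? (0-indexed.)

-6

The receptive field on the input at this output position is [-2 6 4]. Elementwise product with the kernel and sum: -2·3.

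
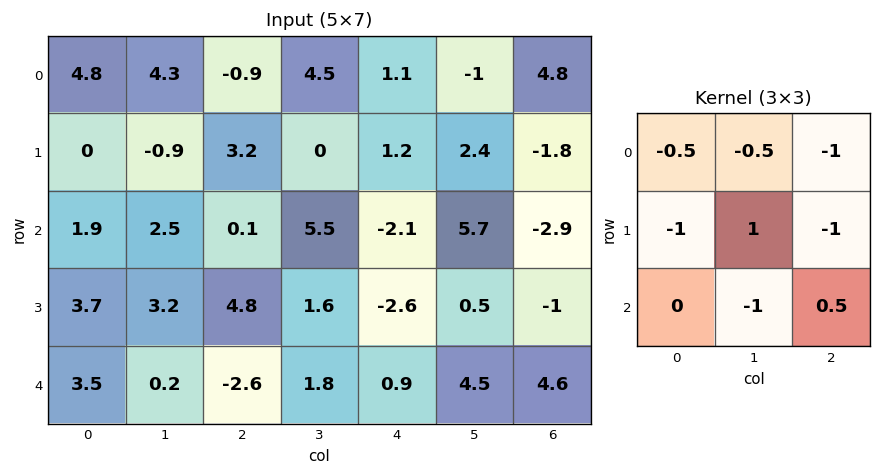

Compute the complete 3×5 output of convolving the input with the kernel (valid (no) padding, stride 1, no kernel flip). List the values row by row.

-10.2 0.55 -13.85 1.95 -9
-3.05 -13.05 1.8 -13.45 9.7
-9.1 -3.3 -2.65 -10.75 3

Output[0,0]: The receptive field on the input at this output position is [4.8 4.3 -0.9 / 0 -0.9 3.2 / 1.9 2.5 0.1]. Elementwise product with the kernel and sum: 4.8·-0.5 + 4.3·-0.5 + -0.9·-1 + 0·-1 + -0.9·1 + 3.2·-1 + 2.5·-1 + 0.1·0.5.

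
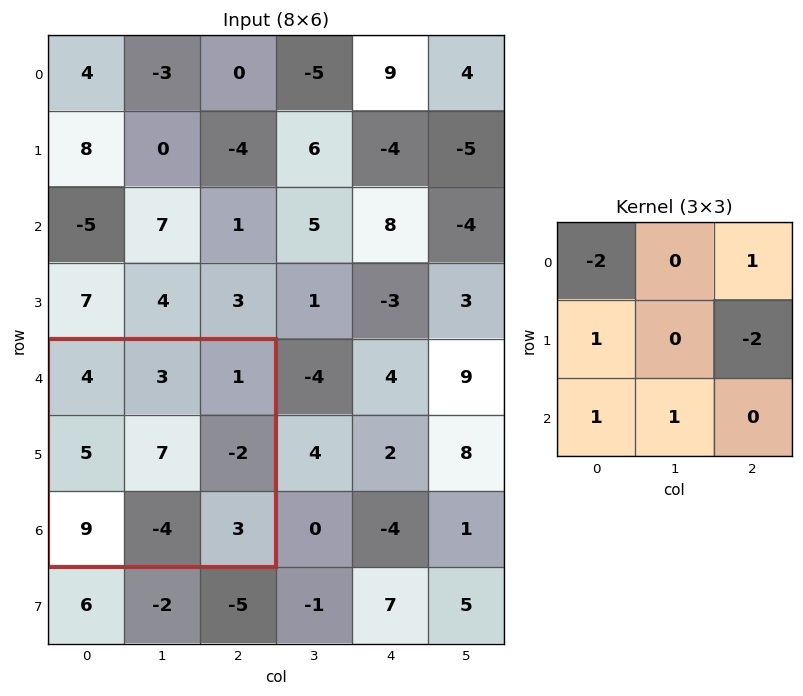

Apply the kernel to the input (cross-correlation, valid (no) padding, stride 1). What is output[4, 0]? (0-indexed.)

7

The receptive field on the input at this output position is [4 3 1 / 5 7 -2 / 9 -4 3]. Elementwise product with the kernel and sum: 4·-2 + 1·1 + 5·1 + -2·-2 + 9·1 + -4·1.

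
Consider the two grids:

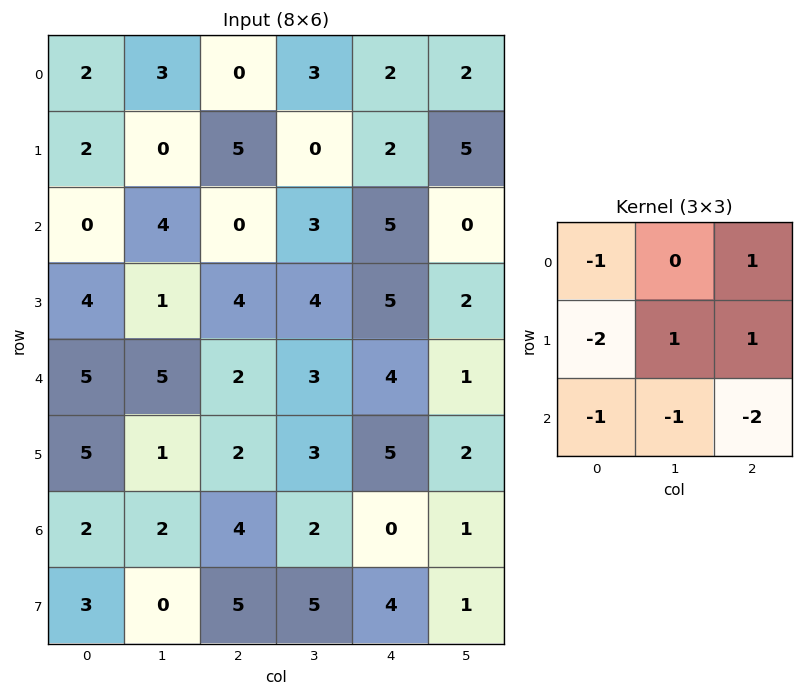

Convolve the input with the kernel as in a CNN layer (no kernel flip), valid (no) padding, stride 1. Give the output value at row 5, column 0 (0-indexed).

-14

The receptive field on the input at this output position is [5 1 2 / 2 2 4 / 3 0 5]. Elementwise product with the kernel and sum: 5·-1 + 2·1 + 2·-2 + 2·1 + 4·1 + 3·-1 + 0·-1 + 5·-2.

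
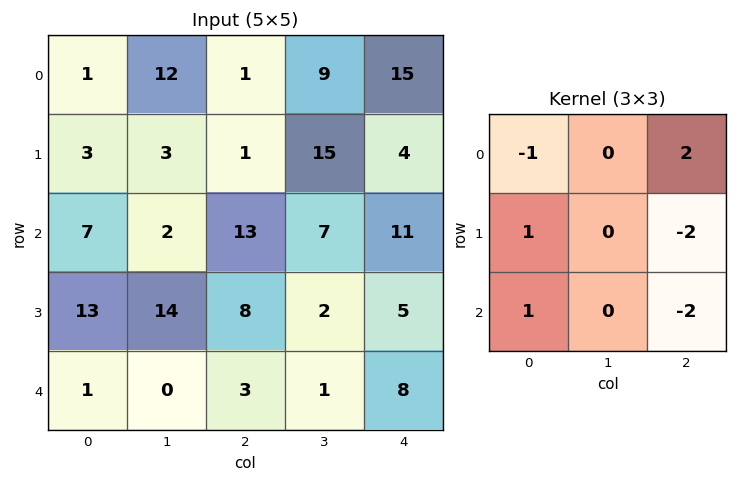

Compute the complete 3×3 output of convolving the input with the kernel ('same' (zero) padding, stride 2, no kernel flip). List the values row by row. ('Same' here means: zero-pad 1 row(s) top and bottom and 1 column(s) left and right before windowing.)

-30 -33 24
-26 25 -6
28 -12 -1

Output[0,0]: The receptive field on the zero-padded input at this output position is [0 0 0 / 0 1 12 / 0 3 3]. Elementwise product with the kernel and sum: 0·-1 + 0·2 + 0·1 + 12·-2 + 0·1 + 3·-2.
Output[0,1]: The receptive field on the zero-padded input at this output position is [0 0 0 / 12 1 9 / 3 1 15]. Elementwise product with the kernel and sum: 0·-1 + 0·2 + 12·1 + 9·-2 + 3·1 + 15·-2.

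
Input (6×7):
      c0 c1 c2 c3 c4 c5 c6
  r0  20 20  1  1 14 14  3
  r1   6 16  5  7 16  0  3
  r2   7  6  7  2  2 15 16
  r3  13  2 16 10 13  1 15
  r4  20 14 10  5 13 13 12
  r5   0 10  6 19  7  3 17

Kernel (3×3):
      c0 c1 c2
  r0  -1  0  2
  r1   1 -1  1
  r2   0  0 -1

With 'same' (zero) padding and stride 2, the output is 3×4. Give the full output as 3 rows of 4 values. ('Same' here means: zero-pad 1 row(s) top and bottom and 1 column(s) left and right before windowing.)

-16 13 1 11
29 -11 7 -1
-12 8 -6 0

Output[0,0]: The receptive field on the zero-padded input at this output position is [0 0 0 / 0 20 20 / 0 6 16]. Elementwise product with the kernel and sum: 0·-1 + 0·2 + 0·1 + 20·-1 + 20·1 + 16·-1.
Output[0,1]: The receptive field on the zero-padded input at this output position is [0 0 0 / 20 1 1 / 16 5 7]. Elementwise product with the kernel and sum: 0·-1 + 0·2 + 20·1 + 1·-1 + 1·1 + 7·-1.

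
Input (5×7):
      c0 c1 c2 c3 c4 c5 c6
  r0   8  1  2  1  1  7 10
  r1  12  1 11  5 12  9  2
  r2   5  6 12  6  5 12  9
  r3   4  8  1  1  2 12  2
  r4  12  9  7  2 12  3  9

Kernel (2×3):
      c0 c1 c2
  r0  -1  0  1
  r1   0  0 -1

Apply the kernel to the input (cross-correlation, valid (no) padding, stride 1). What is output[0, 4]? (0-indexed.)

7

The receptive field on the input at this output position is [1 7 10 / 12 9 2]. Elementwise product with the kernel and sum: 1·-1 + 10·1 + 2·-1.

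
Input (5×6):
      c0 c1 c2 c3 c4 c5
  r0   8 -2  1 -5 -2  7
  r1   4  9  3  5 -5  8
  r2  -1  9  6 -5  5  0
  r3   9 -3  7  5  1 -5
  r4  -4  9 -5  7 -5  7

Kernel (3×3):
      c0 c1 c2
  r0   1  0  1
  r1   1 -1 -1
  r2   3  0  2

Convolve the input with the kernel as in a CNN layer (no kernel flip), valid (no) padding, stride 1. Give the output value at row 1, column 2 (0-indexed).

27

The receptive field on the input at this output position is [3 5 -5 / 6 -5 5 / 7 5 1]. Elementwise product with the kernel and sum: 3·1 + -5·1 + 6·1 + -5·-1 + 5·-1 + 7·3 + 1·2.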